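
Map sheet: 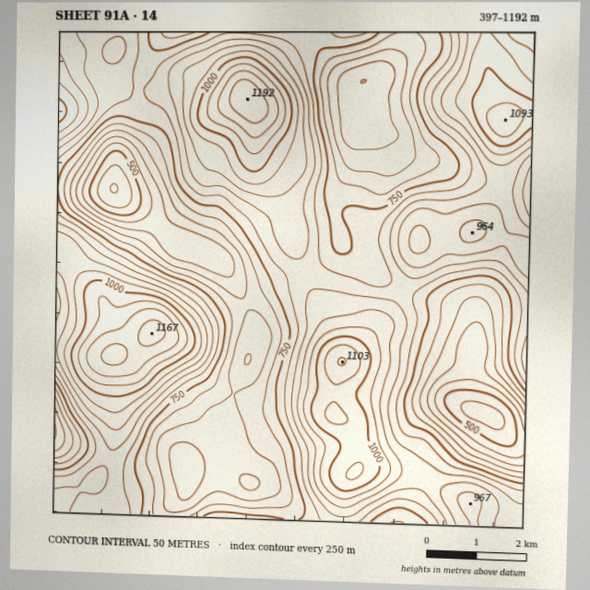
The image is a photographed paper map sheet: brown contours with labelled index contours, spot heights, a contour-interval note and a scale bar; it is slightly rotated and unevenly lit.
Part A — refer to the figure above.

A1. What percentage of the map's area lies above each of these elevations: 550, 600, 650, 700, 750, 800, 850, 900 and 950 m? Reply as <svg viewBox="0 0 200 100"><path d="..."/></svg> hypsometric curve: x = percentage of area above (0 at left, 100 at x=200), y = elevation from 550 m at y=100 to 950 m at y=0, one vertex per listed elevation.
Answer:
<svg viewBox="0 0 200 100"><path d="M193 100l-12-12-19-13-17-13-18-12-22-12-25-13-24-13-20-12"/></svg>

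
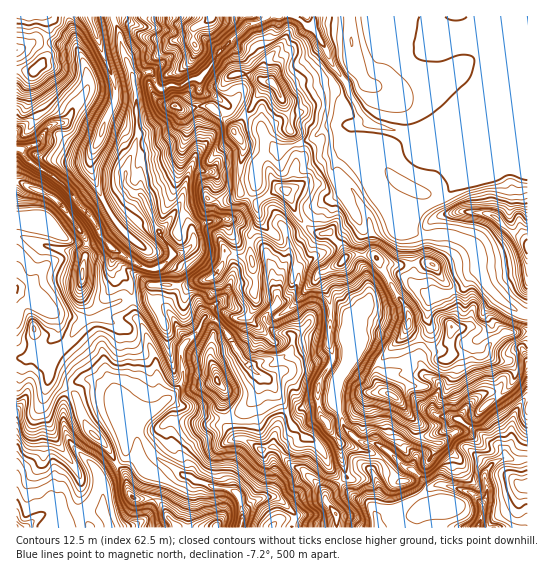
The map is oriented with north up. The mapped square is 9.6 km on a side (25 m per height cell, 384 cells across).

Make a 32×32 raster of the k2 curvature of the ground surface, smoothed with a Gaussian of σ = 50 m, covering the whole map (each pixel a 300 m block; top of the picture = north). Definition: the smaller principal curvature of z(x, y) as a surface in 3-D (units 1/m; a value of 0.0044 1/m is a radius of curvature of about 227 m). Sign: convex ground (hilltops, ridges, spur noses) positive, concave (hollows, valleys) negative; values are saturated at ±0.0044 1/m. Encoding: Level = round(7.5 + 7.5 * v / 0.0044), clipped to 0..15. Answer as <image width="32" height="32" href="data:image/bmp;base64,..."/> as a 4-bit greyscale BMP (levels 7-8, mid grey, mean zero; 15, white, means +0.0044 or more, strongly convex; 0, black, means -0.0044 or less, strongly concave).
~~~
<image width="32" height="32" href="data:image/bmp;base64,Qk12AgAAAAAAAHYAAAAoAAAAIAAAACAAAAABAAQAAAAAAAACAAATCwAAEwsAABAAAAAAAAAAAAAAABEREQAiIiIAMzMzAERERABVVVUAZmZmAHd3dwCIiIgAmZmZAKqqqgC7u7sAzMzMAN3d3QDu7u4A////AGd3d1RHd5Uog0Z2R3d2RHd3d3ZYR3Z1NUR3Y1RXiGJ3d3d0Z2ZlMmZGWDdIc1NCeHdnZGZ2VnZnV3NmVyVIc4dnZjZnZ3Z2eGZiZnJUVVZWZ3OHZ3d2eHZ2NWMnZnVWZ2dldnd3Z3Z2dGgnZndTRWZYZnd3ZlVld2ZVR2dzRUdUZ3d3d3ZXd2dldUmIV1dVc3d3d3d2NoZmZlZGdnVXdlR3d3aHVzh2RWZWVHd2h3h0d3d2h0cmcnd1WFZXdnd3ZGdnd3ZXYjR1RUdXZoVodoZmZnd1dYM2ZGY2V2V0d3VVd2dmdXZjRYdGVmZHZmZ1Znd3dnV2SYR2VYZ1Vmd2Znd3ZnVQIVRldmZWlHdod3d2eHRyKJNUZmV2dWWGZmd3Z3dVYIdFc4VmZnh1ZnZmZWdlRwd3RlQSV1d3dnd2d3dnZYBXZmc4d2Zndmdnd2Z3ZngCdmZ3OFZmd3d3d4d3ZndQR4dXd0NHZ2d2d3d3d3d3BXaHZmZyZXZnd3eHd3d3d3F2eGVmZTl2d2d3d3d3d3dmNWhkVXVWZmZ3dmeHd3d3ZnZWgXmFZnaGd3aIh3d3d3h2VXFAAXZXdndXiHd3d3d4hjZiB3BYZ2aGV3d3eId3Z4U3NXRpBmd3c4d3d3d3d3ZjZydnZVCHd1WHd3d3d4eHhHVGRGaWE0RHd3d3d3d3"/>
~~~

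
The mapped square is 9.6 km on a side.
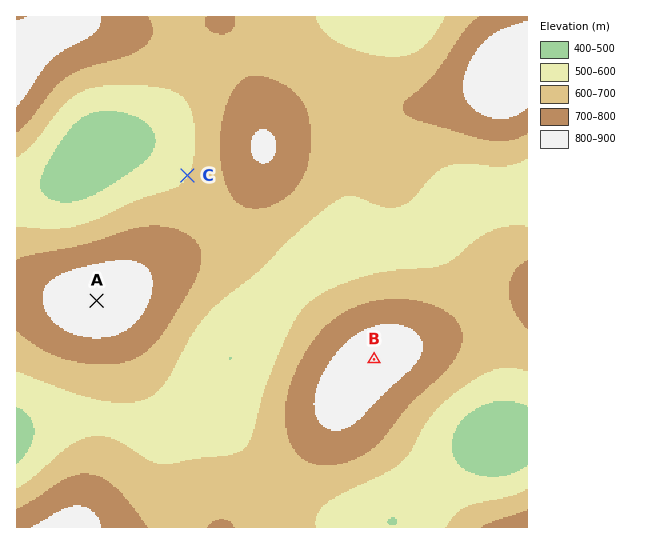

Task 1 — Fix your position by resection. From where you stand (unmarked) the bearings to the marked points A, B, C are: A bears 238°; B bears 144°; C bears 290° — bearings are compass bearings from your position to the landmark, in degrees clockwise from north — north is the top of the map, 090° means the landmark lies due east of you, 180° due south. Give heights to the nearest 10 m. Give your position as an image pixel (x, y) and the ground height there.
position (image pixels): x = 258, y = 200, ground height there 720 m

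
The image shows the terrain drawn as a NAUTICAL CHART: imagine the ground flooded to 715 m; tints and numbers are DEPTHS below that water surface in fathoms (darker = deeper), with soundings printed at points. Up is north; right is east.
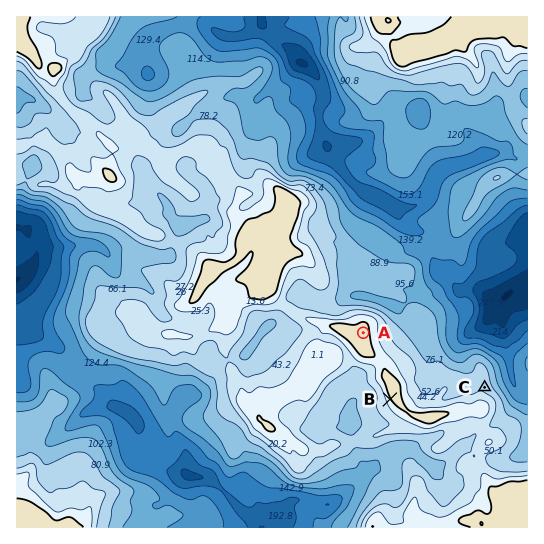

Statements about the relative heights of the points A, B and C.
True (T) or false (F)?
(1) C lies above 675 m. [F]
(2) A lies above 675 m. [T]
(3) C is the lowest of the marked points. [T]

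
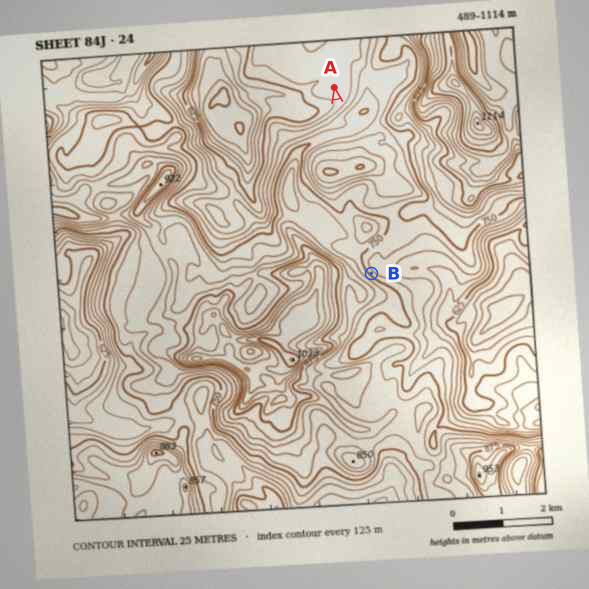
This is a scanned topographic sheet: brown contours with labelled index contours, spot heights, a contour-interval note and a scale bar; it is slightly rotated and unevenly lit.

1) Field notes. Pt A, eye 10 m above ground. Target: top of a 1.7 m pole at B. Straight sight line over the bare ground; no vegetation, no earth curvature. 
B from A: not visible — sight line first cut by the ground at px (339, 111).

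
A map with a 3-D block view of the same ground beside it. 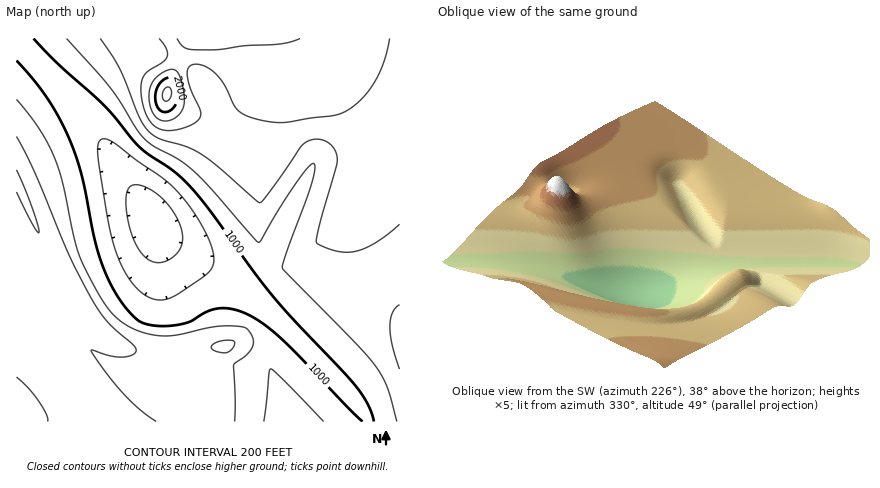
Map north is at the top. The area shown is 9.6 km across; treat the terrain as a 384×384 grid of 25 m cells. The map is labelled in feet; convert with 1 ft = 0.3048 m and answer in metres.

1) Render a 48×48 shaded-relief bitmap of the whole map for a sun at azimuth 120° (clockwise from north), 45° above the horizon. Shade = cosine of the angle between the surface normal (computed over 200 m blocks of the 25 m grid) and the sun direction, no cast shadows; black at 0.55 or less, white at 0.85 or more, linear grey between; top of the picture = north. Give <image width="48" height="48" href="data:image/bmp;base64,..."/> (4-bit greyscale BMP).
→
<image width="48" height="48" href="data:image/bmp;base64,Qk32BAAAAAAAAHYAAAAoAAAAMAAAADAAAAABAAQAAAAAAIAEAAATCwAAEwsAABAAAAAAAAAAAAAAABEREQAiIiIAMzMzAERERABVVVUAZmZmAHd3dwCIiIgAmZmZAKqqqgC7u7sAzMzMAN3d3QDu7u4A////AJiIiZiIiIiIiIh3eIq8p0NXiImZmYh2RJmZmIiIiIiIiIh3d4m8p0NXiZmZmId1RJiIiIiIiIiIiId3d4m7p0NYiZmZiIdlRIiIiIiIiIiIiId3d4mrqENomZmYiHdlVIiIiIiIiIiIiHd3d3mrqERomZmIiHdmVYiIiIiIiIiIiHd3d3irqER5mZiIh3dmVYiIiIiIiZmZmZiId3mruFV5mYiId3dmVYiIiIiJmZmqqqmZmZq92maJmIiHd3dmVYiIiIiZmZqqmZiIiJm97ZeIiIh3d3d2VIiIiIiIiZmYh3ZmZnebzLiIiId3d3d2VIiIiIh4mZiHZVRERFVoq6mIiHd3d3d2VIiIiId4mZh2VDMiIjNFeZiIh3d3d3d3ZYiIiHaJmZh3ZVRDMzRFZ4iId3d3d3d3ZYiIh2eaqpmId2ZVVVZmd4iHd3d3d3d3doiIdmiauqmYh2ZVVmZ3eId3d3d3d4iHd4iIdnmruqmYh2ZVVmZ3d3d3d3d3eIiIh4iHZ4q7uqmYh2ZVVmZ3d3d3d3d3iIiIiIiGaJq7uqqYh2ZVVmZnd3d3d3d4iIiIiIh2eKu7qqqZh2ZVVmZmZ3Zmd3eIiIiIiIdmibu7u6qZh2ZVVmZmZnZFZ3iIiIiIiIZWiru7u6qZh2ZlVWZmZ4hTRniIiIiIiGZXm8u7u7qph3ZlVVZmZ5ljNXiIiIiIiFVoq7u7u7qph3ZlVVVmZ6uEM1eIiIiIiEV5vLu7u7qpiHZlVVVWZ6yWM0Z4iIiIiFaKu7u7u7upiHZlVVVmZ6y3Q0V4iIiIiGebu7u7u7upiHZVVVVmZ6zJYzVniIiIiHiru6u7u7upiHZVVVVmd6zLdDRniIiIiIiruqu7u7qph3ZVVVZnd5zcljNWeIiIiJm7uqu7u7qph2ZVVWZneJvNt0NGeIiIiJq7qqu7u6qZh2ZVVmZ3eIrNyWM1eIiIiKu7qqu7u6qYd2ZmZmd3iIq823Q0Z4iIiLu6qqu7uqmId3ZmZ3d4iIms3JYzV4iIiLupqqu7qph3d3d3d3eIiImr3bdDVoiJmbqpqqqqqYdmZ3iIiIiIiIibzclkV4iZmaqZqqqqmYZVZ4mYiIiIiIiavMqGZ4iZmZmZqqqqmHVEV5qpmIiIiIiZq7qYeImZmZmZqqqph2UzRpu6mYiIiIiJmqqYiJmZmZmZqqmZh1QhJa3bqYiIiIiJmZmZmZmZmZmZmZmYdlQgA67tqYiIiIiIiZmZmZmZmZmZmZmHdlMgAJ/9uXd3iIiIiJmZmZmZmZmZmZiHZlQgAG/+qHZ3iIiIiJmZmZmZmZmZmIh3ZlQgABz+p2ZniIiIiJmZmZmZmZmZiId2ZlQxAAjut2Z3iIiIiZmZmZmZmZmIiHd2ZmVTEATNuHd4iIiIiZmZmZmZmYiIh3dmZmZlQgOsqIiIiIiIiZmZmZmZmYiHd3ZmZmd3ZTSKqZiIiIiImZmZmZmZmYh3d2ZmZ3eIhlRpqpmZmIiImZmZmZmZmXd3dmd3d3eIdlRoqqmZmIiJmZmZmZmZmQ=="/>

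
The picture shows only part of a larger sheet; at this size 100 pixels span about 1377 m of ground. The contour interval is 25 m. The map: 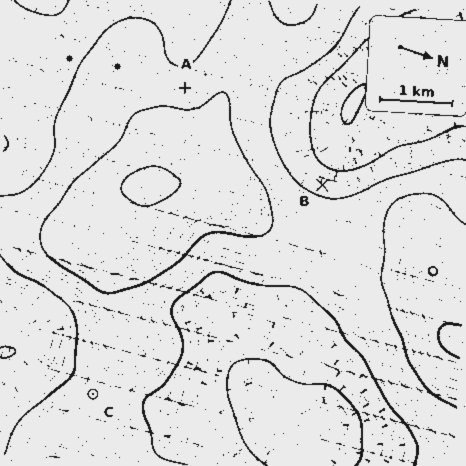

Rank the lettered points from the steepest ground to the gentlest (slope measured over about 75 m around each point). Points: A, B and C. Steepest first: B A C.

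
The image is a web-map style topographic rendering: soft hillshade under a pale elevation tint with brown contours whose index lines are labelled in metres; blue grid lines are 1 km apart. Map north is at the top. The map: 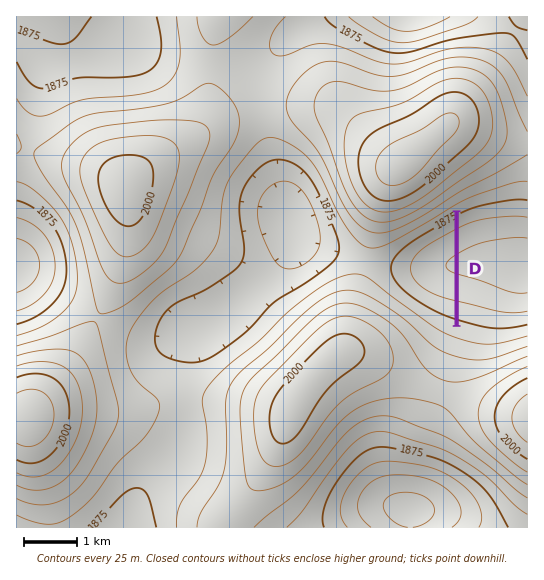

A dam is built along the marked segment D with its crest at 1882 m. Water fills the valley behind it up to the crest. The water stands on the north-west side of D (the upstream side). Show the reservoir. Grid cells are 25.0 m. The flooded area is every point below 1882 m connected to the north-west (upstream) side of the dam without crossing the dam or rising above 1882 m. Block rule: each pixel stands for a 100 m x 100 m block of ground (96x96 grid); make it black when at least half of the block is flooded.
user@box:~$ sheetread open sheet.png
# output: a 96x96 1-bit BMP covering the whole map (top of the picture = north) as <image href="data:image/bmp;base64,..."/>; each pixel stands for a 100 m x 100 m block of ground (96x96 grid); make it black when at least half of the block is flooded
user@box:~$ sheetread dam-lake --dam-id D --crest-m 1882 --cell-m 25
<image width="96" height="96" href="data:image/bmp;base64,Qk2+BAAAAAAAAD4AAAAoAAAAYAAAAGAAAAABAAEAAAAAAIAEAAATCwAAEwsAAAIAAAAAAAAA////AAAAAAAAAAAAAAAAAAAAAAAAAAAAAAAAAAAAAAAAAAAAAAAAAAAAAAAAAAAAAAAAAAAAAAAAAAAAAAAAAAAAAAAAAAAAAAAAAAAAAAAAAAAAAAAAAAAAAAAAAAAAAAAAAAAAAAAAAAAAAAAAAAAAAAAAAAAAAAAAAAAAAAAAAAAAAAAAAAAAAAAAAAAAAAAAAAAAAAAAAAAAAAAAAAAAAAAAAAAAAAAAAAAAAAAAAAAAAAAAAAAAAAAAAAAAAAAAAAAAAAAAAAAAAAAAAAAAAAAAAAAAAAAAAAAAAAAAAAAAAAAAAAAAAAAAAAAAAAAAAAAAAAAAAAAAAAAAAAAAAAAAAAAAAAAAAAAAAAAAAAAAAAAAAAAAAAAAAAAAAAAAAAAAAAAAAAAAAAAAAAAAAAAAAAAAAAAAAAAAAAAAAAAAAAAAAAAAAAAAAAAAAAAAAAAAAAAAAAAAAAAAAAAAAAAAAAAAAAAAAAAAAAAAAAAAAAAAAAAAAAAAAAAAAAAAAAAAAAAAAAAAAAAAAAAAAAAAAAAAAAAAAAAAAAAAAAAAAAAAAAAAAAAAAAAAAAAAAAAAAAAAAAAAAAAAAAAAAAAAAAAAAAAAAAAAAAAAAAAAAAAAAAAAAAAAAAAAAAAAAAABwAAAAAAAAAAAAAAHwAAAAAAAAAAAAAAPwAAAAAAAAAAAAAA/wAAAAAAAAAAAAAB/wAAAAAAAAAAAAAD/wAAAAAAAAAAAAAH/wAAAAAAAAAAAAAP/wAAAAAAAAAAAAAf/wAAAAAAAAAAAAAf/wAAAAAAAAAAAAAf/wAAAAAAAAAAAAAP/wAAAAAAAAAAAAAH/wAAAAAAAAAAAAAD/wAAAAAAAAAAAAAB/wAAAAAAAAAAAAAA/wAAAAAAAAAAAAAAPwAAAAAAAAAAAAAADwAAAAAAAAAAAAAAAwAAAAAAAAAAAAAAAQAAAAAAAAAAAAAAAAAAAAAAAAAAAAAAAAAAAAAAAAAAAAAAAAAAAAAAAAAAAAAAAAAAAAAAAAAAAAAAAAAAAAAAAAAAAAAAAAAAAAAAAAAAAAAAAAAAAAAAAAAAAAAAAAAAAAAAAAAAAAAAAAAAAAAAAAAAAAAAAAAAAAAAAAAAAAAAAAAAAAAAAAAAAAAAAAAAAAAAAAAAAAAAAAAAAAAAAAAAAAAAAAAAAAAAAAAAAAAAAAAAAAAAAAAAAAAAAAAAAAAAAAAAAAAAAAAAAAAAAAAAAAAAAAAAAAAAAAAAAAAAAAAAAAAAAAAAAAAAAAAAAAAAAAAAAAAAAAAAAAAAAAAAAAAAAAAAAAAAAAAAAAAAAAAAAAAAAAAAAAAAAAAAAAAAAAAAAAAAAAAAAAAAAAAAAAAAAAAAAAAAAAAAAAAAAAAAAAAAAAAAAAAAAAAAAAAAAAAAAAAAAAAAAAAAAAAAAAAAAAAAAAAAAAAAAAAAAAAAAAAAAAAAAAAAAAAAAAAAAAAAAAAAAAAAAAAAAAAAAAAAAAAAAAAAAAAAAAAAAAAAAAAAAAAAAAAAAAAAAAAAAAAAAAAAAAAA="/>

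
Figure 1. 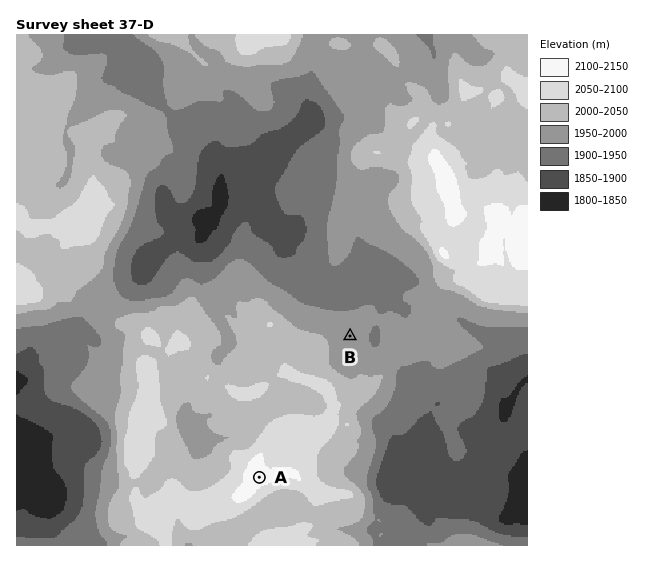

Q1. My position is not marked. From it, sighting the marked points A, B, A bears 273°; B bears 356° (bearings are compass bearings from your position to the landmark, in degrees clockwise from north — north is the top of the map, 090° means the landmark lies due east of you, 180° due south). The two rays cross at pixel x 360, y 483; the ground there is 1980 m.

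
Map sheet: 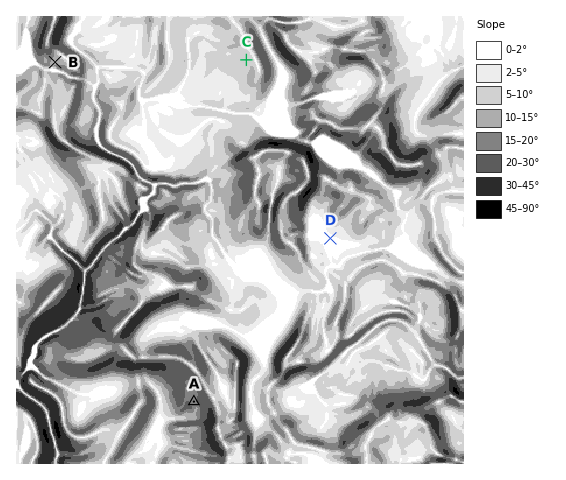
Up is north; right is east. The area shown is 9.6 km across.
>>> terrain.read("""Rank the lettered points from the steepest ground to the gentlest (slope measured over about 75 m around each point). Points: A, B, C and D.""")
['A', 'B', 'C', 'D']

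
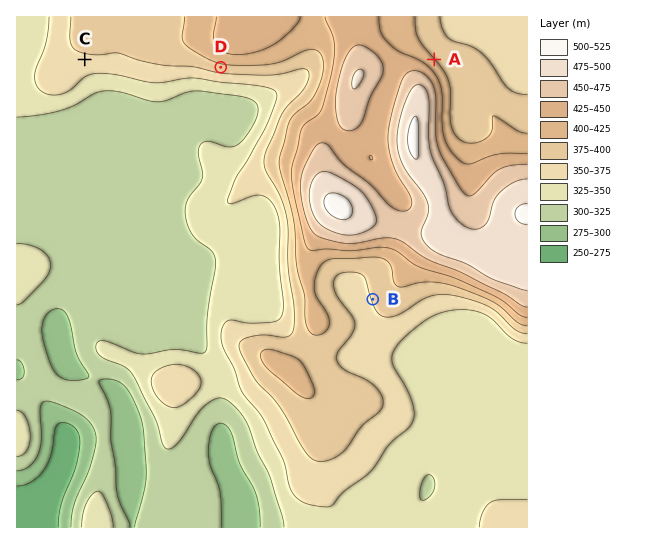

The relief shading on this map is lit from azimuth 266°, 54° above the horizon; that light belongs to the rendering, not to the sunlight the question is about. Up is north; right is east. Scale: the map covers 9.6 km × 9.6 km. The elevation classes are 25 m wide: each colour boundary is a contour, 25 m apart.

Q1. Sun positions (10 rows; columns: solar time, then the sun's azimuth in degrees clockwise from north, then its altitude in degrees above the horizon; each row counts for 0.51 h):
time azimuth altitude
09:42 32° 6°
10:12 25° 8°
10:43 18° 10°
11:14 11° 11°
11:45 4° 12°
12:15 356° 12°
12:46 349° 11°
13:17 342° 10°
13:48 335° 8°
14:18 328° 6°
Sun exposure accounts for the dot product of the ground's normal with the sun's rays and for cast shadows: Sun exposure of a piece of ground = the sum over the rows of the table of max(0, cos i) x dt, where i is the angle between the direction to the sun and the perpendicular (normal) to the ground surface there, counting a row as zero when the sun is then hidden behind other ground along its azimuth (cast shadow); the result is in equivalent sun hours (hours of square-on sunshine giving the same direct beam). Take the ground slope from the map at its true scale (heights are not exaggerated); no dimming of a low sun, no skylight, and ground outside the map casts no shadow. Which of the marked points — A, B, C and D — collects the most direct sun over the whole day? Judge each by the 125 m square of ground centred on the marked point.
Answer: A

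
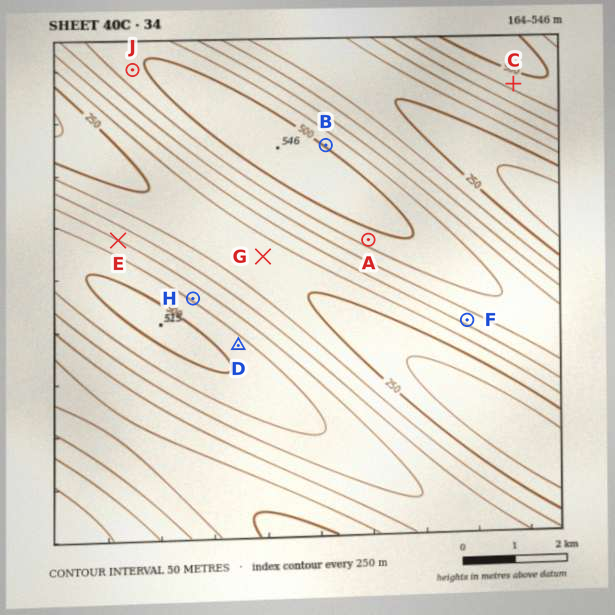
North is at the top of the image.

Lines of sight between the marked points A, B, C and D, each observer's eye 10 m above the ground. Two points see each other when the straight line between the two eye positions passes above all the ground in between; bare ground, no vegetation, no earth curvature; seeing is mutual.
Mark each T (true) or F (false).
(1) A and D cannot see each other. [F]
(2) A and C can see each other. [F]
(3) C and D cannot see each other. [T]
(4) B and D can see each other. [F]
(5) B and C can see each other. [T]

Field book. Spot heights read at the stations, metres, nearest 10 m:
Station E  400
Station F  370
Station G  270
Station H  440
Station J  480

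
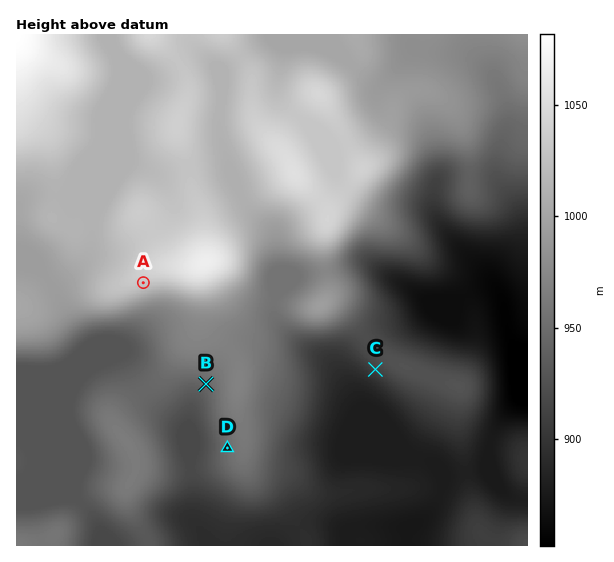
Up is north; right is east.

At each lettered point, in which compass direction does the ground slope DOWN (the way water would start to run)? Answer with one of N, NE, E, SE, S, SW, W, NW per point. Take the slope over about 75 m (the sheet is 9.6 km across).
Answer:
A S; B SW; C SW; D W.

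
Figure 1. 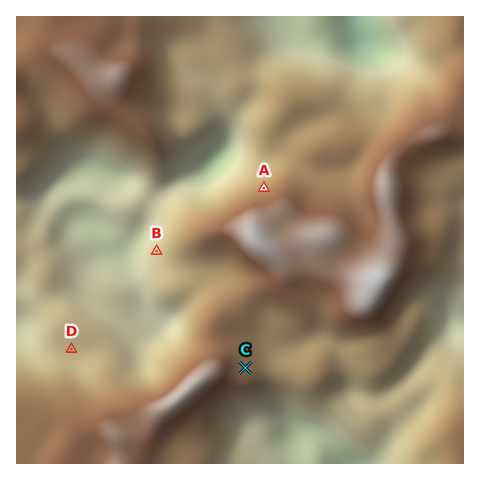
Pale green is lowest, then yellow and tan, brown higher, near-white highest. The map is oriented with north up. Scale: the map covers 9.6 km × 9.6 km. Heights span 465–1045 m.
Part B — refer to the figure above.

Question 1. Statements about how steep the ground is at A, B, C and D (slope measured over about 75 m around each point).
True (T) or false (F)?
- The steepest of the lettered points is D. F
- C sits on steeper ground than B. F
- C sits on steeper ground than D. T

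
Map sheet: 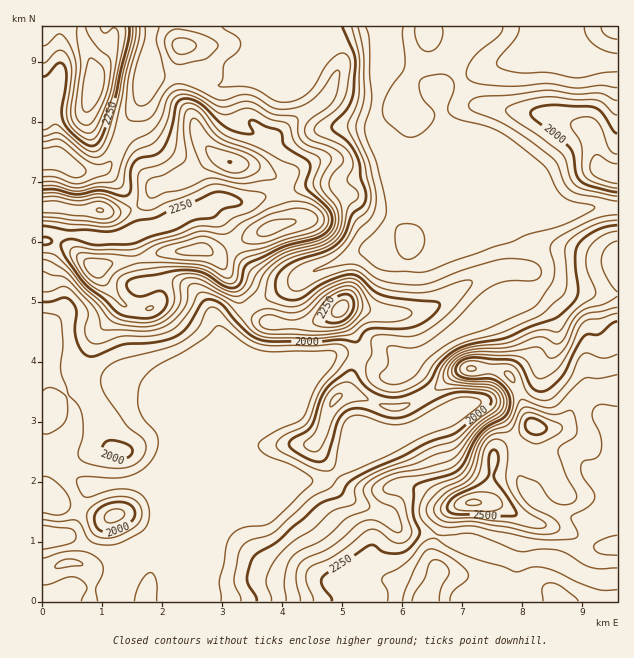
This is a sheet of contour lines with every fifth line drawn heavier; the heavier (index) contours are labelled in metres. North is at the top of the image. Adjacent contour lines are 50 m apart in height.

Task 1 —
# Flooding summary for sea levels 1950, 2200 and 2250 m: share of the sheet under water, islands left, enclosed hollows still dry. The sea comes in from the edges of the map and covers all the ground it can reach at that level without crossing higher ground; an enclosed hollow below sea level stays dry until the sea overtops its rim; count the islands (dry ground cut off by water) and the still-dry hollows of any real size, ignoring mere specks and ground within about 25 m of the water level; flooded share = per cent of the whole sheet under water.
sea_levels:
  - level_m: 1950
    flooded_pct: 39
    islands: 1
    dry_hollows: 0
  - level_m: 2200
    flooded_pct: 70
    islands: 1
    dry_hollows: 0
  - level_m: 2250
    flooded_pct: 75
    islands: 1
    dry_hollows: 0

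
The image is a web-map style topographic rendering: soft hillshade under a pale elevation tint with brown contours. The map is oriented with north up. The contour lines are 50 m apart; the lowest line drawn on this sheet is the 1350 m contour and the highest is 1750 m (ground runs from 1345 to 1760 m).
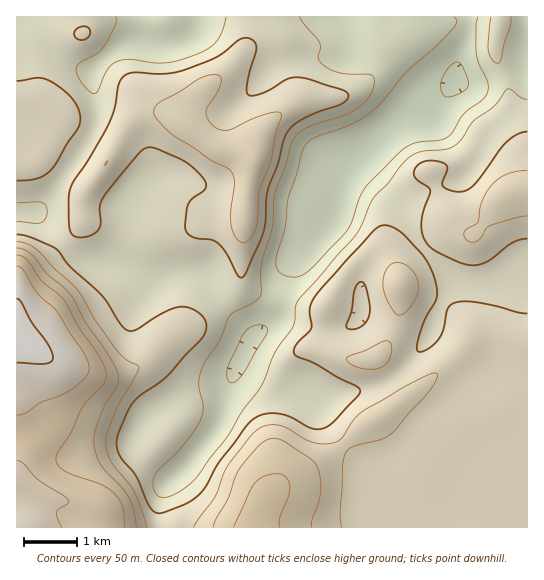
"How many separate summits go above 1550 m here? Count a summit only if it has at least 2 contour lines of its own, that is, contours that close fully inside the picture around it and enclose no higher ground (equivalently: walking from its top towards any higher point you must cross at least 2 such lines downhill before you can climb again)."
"1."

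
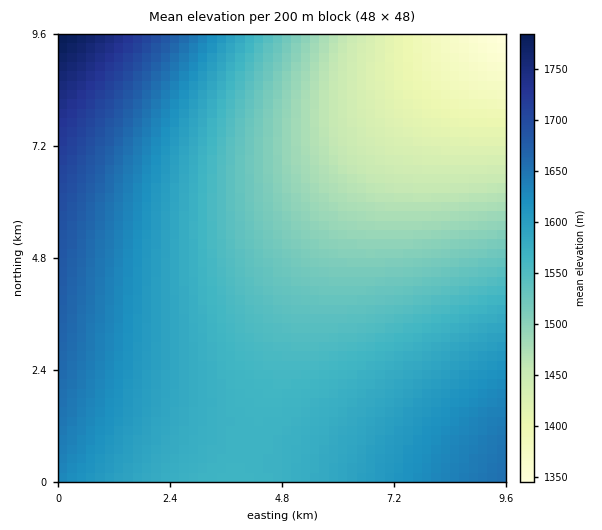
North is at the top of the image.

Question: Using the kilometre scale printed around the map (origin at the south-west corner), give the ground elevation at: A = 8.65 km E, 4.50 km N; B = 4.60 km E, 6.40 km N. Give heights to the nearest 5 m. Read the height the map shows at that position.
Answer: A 1530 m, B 1505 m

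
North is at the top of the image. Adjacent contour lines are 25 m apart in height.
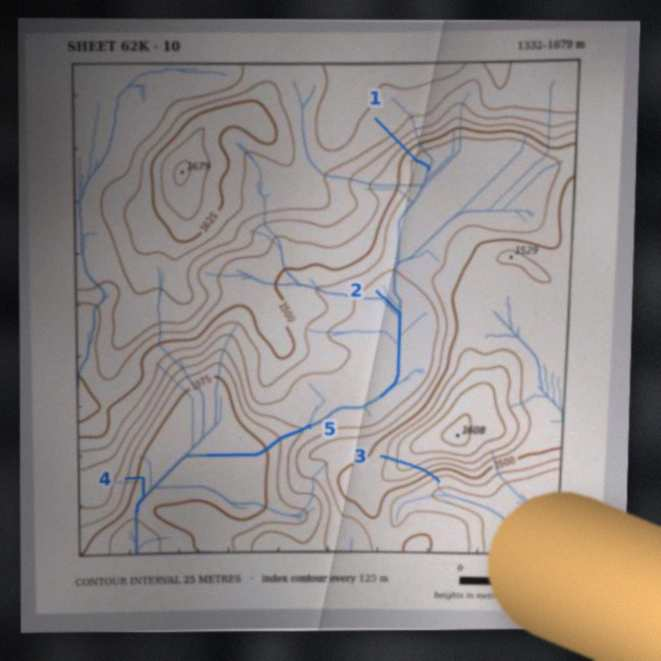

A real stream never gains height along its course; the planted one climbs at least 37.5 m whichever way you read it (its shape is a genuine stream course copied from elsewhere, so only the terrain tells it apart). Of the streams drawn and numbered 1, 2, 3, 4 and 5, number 3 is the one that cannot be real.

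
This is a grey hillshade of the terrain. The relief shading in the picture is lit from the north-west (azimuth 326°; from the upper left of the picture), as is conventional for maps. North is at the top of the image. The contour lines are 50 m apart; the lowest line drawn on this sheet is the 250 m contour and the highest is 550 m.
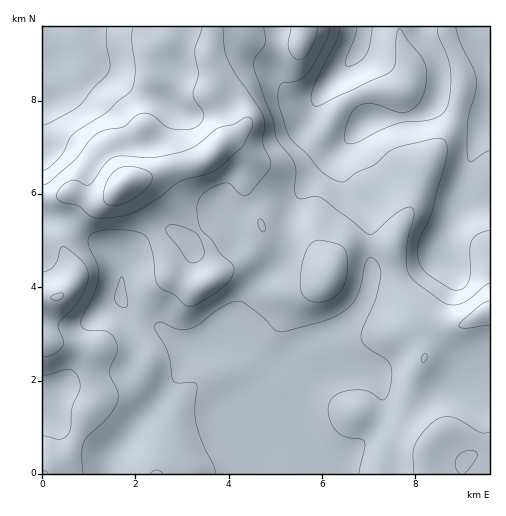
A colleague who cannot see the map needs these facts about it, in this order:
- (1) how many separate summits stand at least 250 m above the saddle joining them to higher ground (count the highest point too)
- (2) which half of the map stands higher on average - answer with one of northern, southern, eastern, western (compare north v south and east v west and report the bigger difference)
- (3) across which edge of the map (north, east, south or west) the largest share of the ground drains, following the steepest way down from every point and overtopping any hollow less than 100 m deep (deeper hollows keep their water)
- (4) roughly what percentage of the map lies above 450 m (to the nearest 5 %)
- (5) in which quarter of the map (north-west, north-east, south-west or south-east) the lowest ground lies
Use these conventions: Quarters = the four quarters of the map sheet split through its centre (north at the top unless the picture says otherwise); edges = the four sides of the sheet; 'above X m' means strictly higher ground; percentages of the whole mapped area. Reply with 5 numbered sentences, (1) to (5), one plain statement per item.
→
(1) 1 summit rises at least 250 m above its surroundings.
(2) On average the western half of the map is the higher ground.
(3) Drainage is mainly to the south: more ground falls towards that edge than towards any other.
(4) Ground above 450 m makes up about 20 % of the sheet.
(5) The lowest ground is in the north-east quarter.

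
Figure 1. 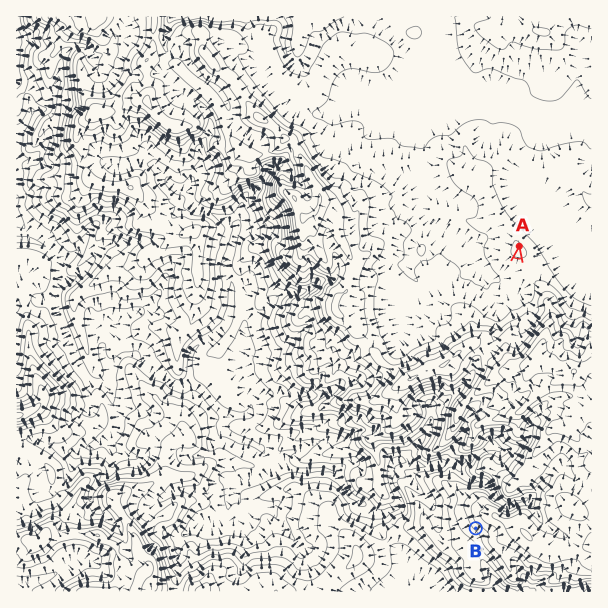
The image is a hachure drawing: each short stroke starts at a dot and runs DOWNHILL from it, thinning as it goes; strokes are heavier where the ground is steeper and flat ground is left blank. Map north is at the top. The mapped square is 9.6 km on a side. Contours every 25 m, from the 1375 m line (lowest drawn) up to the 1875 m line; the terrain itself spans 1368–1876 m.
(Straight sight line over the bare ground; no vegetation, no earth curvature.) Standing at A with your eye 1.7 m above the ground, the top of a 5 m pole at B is hidden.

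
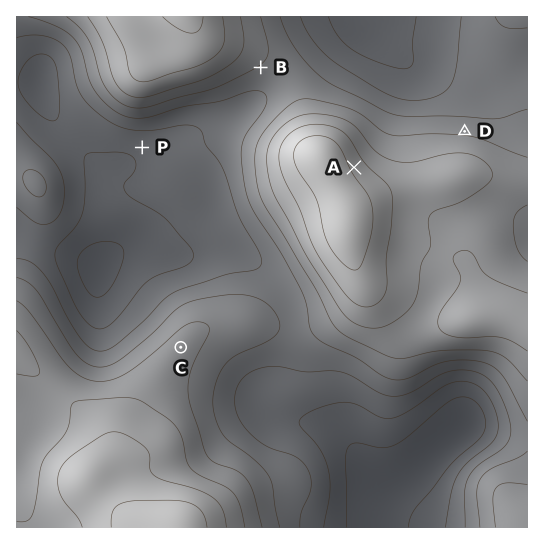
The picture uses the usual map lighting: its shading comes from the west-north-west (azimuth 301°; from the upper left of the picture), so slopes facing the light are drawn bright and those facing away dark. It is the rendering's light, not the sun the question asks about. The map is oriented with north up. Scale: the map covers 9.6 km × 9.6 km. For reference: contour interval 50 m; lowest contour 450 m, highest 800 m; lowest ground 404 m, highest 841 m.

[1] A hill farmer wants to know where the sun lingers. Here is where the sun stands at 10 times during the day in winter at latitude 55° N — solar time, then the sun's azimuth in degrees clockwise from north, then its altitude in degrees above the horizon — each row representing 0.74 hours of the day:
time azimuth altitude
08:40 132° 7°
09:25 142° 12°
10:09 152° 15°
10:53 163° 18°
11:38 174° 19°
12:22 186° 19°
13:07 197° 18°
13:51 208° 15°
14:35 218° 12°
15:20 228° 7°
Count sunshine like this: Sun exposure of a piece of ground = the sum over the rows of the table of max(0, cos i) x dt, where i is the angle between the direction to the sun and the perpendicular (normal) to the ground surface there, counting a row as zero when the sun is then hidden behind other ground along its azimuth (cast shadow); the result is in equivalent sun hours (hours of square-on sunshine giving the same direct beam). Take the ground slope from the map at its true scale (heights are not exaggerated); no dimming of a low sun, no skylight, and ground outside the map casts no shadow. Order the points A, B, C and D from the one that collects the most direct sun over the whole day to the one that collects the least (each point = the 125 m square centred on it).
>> B > C > A > D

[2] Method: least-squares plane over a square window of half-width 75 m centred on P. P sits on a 4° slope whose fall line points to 207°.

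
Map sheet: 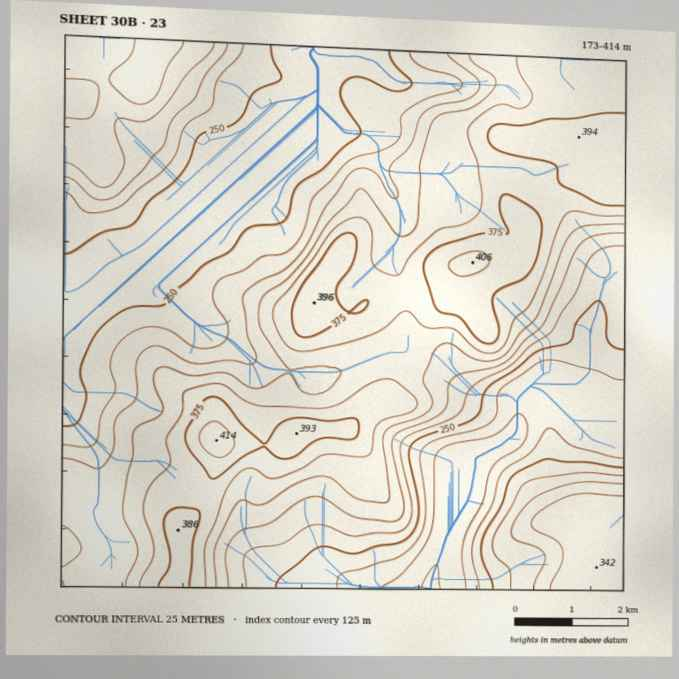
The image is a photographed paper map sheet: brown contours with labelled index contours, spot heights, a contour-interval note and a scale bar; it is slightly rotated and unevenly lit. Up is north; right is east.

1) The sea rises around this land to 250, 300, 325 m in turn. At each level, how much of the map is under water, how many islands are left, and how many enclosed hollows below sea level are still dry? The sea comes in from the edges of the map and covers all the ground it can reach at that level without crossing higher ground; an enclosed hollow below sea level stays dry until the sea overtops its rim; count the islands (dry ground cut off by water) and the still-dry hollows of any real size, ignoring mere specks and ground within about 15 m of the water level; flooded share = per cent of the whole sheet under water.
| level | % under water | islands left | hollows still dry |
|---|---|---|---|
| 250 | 23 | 0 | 0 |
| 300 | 45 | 0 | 0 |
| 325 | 58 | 0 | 0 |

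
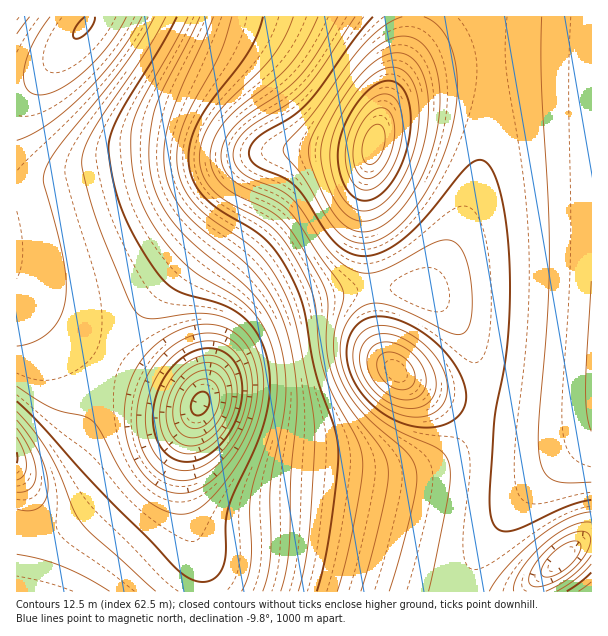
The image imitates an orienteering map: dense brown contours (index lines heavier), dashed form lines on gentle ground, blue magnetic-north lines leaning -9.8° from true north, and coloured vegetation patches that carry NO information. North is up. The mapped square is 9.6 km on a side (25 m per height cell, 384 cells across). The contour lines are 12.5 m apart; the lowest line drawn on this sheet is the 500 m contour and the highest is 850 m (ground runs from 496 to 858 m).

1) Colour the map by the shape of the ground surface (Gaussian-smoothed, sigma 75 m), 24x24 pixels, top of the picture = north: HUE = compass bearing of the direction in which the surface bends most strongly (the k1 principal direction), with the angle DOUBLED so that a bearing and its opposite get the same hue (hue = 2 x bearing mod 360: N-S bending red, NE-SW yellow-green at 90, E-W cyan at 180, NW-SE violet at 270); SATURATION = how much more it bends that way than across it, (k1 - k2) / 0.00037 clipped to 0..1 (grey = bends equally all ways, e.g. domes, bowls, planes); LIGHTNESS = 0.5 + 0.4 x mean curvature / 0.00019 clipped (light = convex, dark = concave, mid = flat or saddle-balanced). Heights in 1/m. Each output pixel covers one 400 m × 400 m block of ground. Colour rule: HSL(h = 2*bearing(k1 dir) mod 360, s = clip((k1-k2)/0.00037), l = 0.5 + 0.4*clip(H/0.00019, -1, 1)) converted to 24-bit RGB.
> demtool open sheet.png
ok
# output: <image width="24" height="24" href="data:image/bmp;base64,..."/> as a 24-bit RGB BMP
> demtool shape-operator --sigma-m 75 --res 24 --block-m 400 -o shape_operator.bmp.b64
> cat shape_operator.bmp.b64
<image width="24" height="24" href="data:image/bmp;base64,Qk32BgAAAAAAADYAAAAoAAAAGAAAABgAAAABABgAAAAAAMAGAAATCwAAEwsAAAAAAAAAAAAAgoJ9g4N8hIV7hIZ7hYV5gYB3eXNzcGlza2RwcGtxenhyg4J2h4Z4iIV7h4R8iIJ9iYF9jn98ln55pYVyobVAADMHAjEb20uOhH50hYZ0gYZ4g4V7hIJ8gnl7gHGAd2d9b2Z4bm52dXx0fYR3god5hYd7hoV9hoN+h4F+in59kXx9oXp+wHZ4z3BDADMQADMGjIRdeZFnc4p2fIR9f4OAeXqIeWyQfGSTe2eMdnKCeIB+eYR5foZ6goZ8hIV9hYN+hYF+h39+i31/lHyDqnuL0HyizlPKATcsgrRJXKx1a4+Pe4SDe42EcY2YYGameFqvkWSpkHOXgn6GfIR+fIV8f4V9goR9hIN9hIF9hYB9h35+i36BlX2Hq3uWxHi7cFS/cOaSUK67YGKMgId6dJx3X6mZRXiyVT7CqFrCs3GomX2Lh4OBfoR9f4N8g4J6hH91hYJzhIV1hIR6hX9+in6DlH2KoXuanXaqfOXpSzmee1qHkpF3ha1uSrRqLImWJjCUpTrDyWmfs3mFlIB+hYJ9gnl1hW5liXNWjY1Udo1dbohseoJ7hH+BiX6Ej32Lk3yVdi2yei+EiGR9nZV2rLpsaLhEIGRODyI1WjBwxlVvx3t0pYJ4i3BxhlZeikI6mXAzi6o6S6dFV5R1bYaFfH2BhH+Bh36Ein6Jehhjg0p3iHJ3n453wqxvwrxMKVApDSEmFBwinG1GzZhpsYdvkVhsjDNdpTI8xLRigdV0UMyWSJmkYXSKeHiCgn+AhH+BhX+DgD1igmt5hnl5moJ3v49yz4Ncc0RAEBojDiUkUH42xcNarYlokkiBpDegv5S12evezezgbK/RPk2kX1qJe3eCgX5/gn9/g3+BgWp0gHh8g3p7kXp4snlzz2lvwEB+MyVhFDxJLIlPfLhSmZNtb0+TYGO+y+fj2/Dmx97ffUy/azmSdl6Ff3mBgX9/goB/goB/f3l7f3p8gXp8iHh6nnR6vW+Gyl2nfTq0LFWWNqSTVa1nbJF3VoOaYsu7o+W0udqstGd2lC57hUSBgmuBgHx+gYF/gYF/gYB/f3p9f3p9gHl8g3h7jnZ8o3KHtmulmly5SlSzTpeqXqCLaI99WJh2P8RGdtY2tK0yhzsvfT5Vf2F0f3h8gIB+gYF+gYF/gYF/f3p9f3l9gHl8gXh8hXZ7j3R/m3GOl26hb2ieZH+ZaYuNcIJ5d49ihK5Cja0viok3dGJLdGRldXV7fH99foB+gIF+gYF/gYF/f3p+f3l+gHh+gXd9g3V7hnN6i3J7jHOCgXWGcXiCbnZ+eXB6kHxosaRXobFKbY5SXH1lZ356coB/eYB/fYF+f4F+gIF/gIF/f3p/f3iAgXeAgnaAhHR+hnF7iW91iW5ug3VveHpva3R1b2l3kWlvuJRrt71nYKFYVIt3XIWDa4GDdoGBfIF/foF+f4F/gIF/fXl/fniAf3eBgXWDhnKGim+Ej2x+kmlwjnJogoFpZHdsX2p4i2mLvo550st+aK9gTZGCUoKHY36Ecn+Ce4GAfoF/f4F+f4F/fniFfXiCe3aCfHSEf3GIh22Pl2uYoWyTonSDlIZ7aYqCUXWKWl6SvIWK59Sihbx1S5aSSnmIXHeFbnyCeYCBfYGAfoF/f4F/eHSThXWXhXWReHSHdHCJdGyRfGudk3WtsIy7sp67hI+ySXKzQ1qrqoK39uXUs8mYUYibRWyKVW+GaniDd36BfYGBfoF/f4F/bXmNc2+UiHKdkXWfd3KPbHiOaXqZcoKnjpO3sajFopXGWFjCOkq5cHGz8+TY4Mq/XmqhRVuNUmSHZ3KEdXuCfICBfoGAf4F/ZIOGZ3eKb2ySinOcmXmidnWSaI+QZpmRc5+Nip6Mn4Whd1+mR0qiZnul4Ne28Mm/nWytS0qRUVqIZWyEdHmCfH+BfoGAf4F/XYJ5XYCCZHaFcG6Nj3eYn36ceYaQZY1yY5BjeZBmhoRtdGl9V2CDZIuRxceN6buhu3Gab1KWWFSJZWeEc3aCe36BfoCAf4GAXIBuVX10WH19Y3aAdnKHlXqQoH6LkY91bohndYdleIBnanRrXnV4X4h3o7Rz16+EvnB/kVuaalqKaWeFdHSCe32BfoCAf4CAYX9nVHtqT3luVXl1Znl7g3eDmXqCpXt+j4pzd4NtdX9sanltYXtzXoZtiaVmwahyuHJtnGKNemKKcWqEdnWCe3yBfoCAf4CAc4JrWnpnTXZnTHVqVndvanl0iHh3oHh4pnx5hod1dn9yb31yZn5zYYZseZhkrKRrrH1smWh9hmmKeG6EeXaCfHyAf3+Af4CA"/>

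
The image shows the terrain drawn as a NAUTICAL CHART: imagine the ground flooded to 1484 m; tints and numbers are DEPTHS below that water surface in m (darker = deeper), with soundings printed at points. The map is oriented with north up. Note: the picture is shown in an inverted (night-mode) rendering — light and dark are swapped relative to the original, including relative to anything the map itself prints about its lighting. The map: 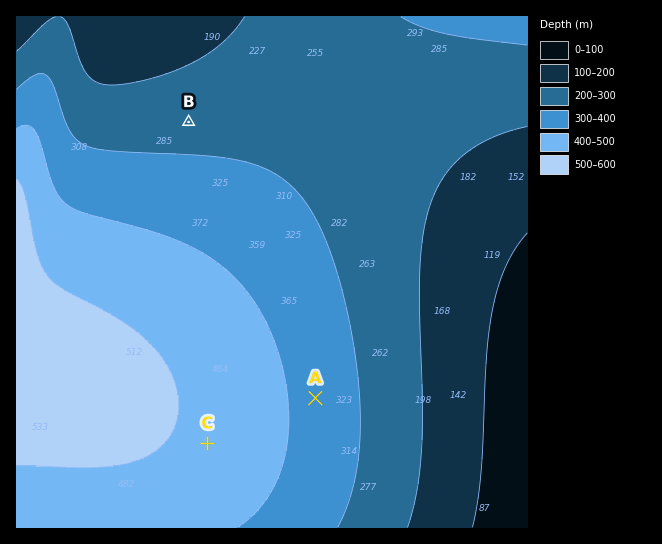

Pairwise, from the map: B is higher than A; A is higher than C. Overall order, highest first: B A C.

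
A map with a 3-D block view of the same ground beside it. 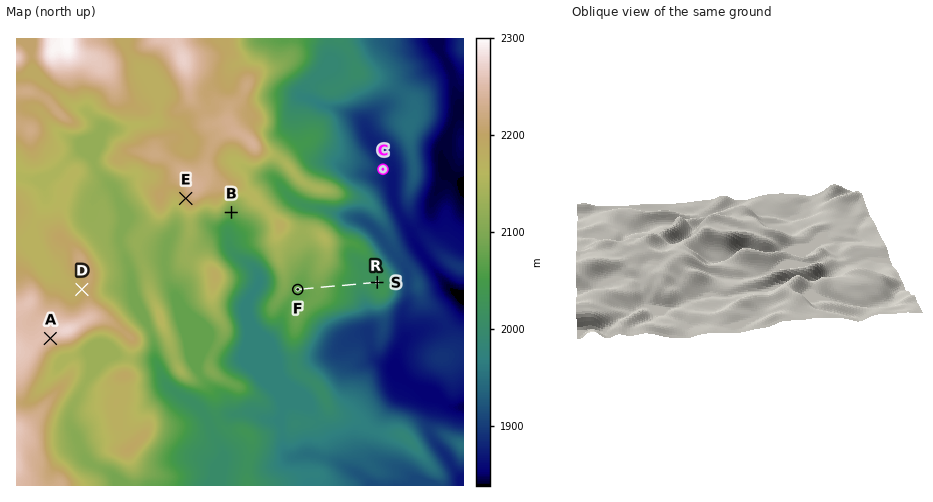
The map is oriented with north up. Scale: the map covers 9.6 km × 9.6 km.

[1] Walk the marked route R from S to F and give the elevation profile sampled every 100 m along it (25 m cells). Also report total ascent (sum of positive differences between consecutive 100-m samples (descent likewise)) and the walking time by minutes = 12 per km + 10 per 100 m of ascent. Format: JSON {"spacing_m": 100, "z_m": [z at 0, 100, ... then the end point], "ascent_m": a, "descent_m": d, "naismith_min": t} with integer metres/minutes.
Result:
{"spacing_m": 100, "z_m": [2026, 2024, 2022, 2021, 2023, 2027, 2034, 2042, 2051, 2061, 2072, 2081, 2087, 2087, 2083, 2078, 2074, 2073, 2073], "ascent_m": 65, "descent_m": 18, "naismith_min": 27}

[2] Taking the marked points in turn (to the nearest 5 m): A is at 2255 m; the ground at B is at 2080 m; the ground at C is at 1885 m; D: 2195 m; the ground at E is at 2200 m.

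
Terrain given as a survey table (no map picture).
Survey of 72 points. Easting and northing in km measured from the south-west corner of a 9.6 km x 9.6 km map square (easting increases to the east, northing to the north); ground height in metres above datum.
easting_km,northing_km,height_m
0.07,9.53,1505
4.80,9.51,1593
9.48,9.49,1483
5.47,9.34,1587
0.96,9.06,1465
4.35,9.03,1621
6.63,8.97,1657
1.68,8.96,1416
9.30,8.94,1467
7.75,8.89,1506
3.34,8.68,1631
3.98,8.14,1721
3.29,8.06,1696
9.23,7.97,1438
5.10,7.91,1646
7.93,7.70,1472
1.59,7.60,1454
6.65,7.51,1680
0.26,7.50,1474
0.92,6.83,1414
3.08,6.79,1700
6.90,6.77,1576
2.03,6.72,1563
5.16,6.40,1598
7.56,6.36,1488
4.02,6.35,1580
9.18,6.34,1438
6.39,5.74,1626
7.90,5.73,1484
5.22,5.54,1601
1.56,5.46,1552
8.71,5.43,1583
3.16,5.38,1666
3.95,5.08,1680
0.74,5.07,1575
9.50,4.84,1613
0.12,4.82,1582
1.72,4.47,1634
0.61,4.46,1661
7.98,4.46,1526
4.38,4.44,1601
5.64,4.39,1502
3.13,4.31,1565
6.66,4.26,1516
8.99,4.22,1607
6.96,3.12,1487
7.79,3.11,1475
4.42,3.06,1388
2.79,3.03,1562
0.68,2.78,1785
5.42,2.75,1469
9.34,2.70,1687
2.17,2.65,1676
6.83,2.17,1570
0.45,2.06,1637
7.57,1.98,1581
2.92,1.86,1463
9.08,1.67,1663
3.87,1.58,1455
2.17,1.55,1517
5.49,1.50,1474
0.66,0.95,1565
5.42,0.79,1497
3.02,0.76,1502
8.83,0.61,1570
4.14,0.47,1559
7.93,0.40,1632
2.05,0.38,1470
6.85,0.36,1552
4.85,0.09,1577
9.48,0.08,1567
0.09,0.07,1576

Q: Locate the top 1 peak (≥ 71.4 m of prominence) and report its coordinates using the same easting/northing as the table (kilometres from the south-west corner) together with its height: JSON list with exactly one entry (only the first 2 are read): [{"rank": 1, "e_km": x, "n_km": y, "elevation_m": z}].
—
[{"rank": 1, "e_km": 0.66, "n_km": 2.99, "elevation_m": 1795}]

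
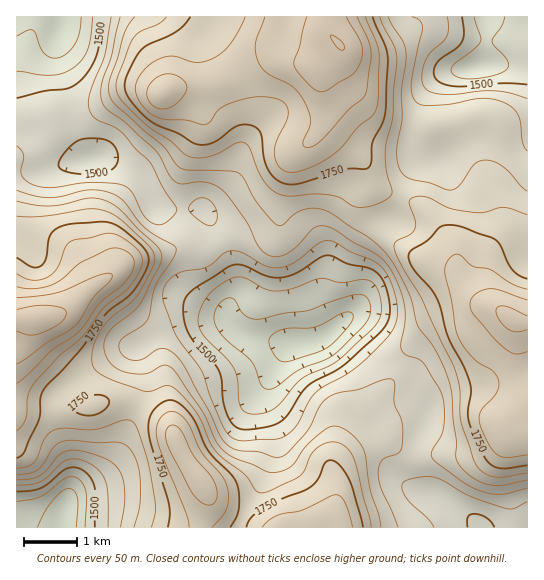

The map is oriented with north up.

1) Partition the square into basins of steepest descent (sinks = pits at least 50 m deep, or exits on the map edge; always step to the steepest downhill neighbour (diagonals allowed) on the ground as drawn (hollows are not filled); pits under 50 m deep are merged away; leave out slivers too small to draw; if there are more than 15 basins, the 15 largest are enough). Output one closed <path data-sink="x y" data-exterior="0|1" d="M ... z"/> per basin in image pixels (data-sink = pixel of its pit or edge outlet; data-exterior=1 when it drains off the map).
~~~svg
<path data-sink="294 343" data-exterior="0" d="M323 121l-7 14-25 24-14 43-6 12-12 9-54 25-24-3-19 8-31 7-44 31-21 20-24 8-26 2 0 88 50 0 25-2 15-6 20 0 25 11 18 14 15 32 23 35 1 9-6 26 136 0-5-11 3-27-4-17 0-12 9-28 4-8 9-9 12-7 25-26 9-12 16-30 13-12 8-4 29-5 16-11 16-1 19 17 2 30 2 12 7 12 0-146-10-1-13 5-16 14-4 8-1 26 4 13 8 9-21-8-12-14-6-12-2-22-23-34-17-14-38-15-6-9-7-17-34-30z"/><path data-sink="62 19" data-exterior="0" d="M197 16l-181 1 1 139 20-8 10-10 2-7 0-14 48-10 32-16 10-2 24 4 6 14 3 14-7 18-22 23-35 55-1 20 6 21 1 14 17-12 31-7 19-8 14 3 18-3 50-25 8-6 6-12 14-43 25-24 8-14 1-18-5-26 1-16-10 3-44-7-21 8-19 14-9 4-21 4-15 0-15 4 9-12 8-17 13-41z"/><path data-sink="478 66" data-exterior="0" d="M527 16l-202 1 4 17 10 9-19 22 0 12 5 25 0 25 39 35 7 17 6 9 38 15 17 14 23 34 2 22 8 16 10 10 18 8 2-1-7-8-4-13 1-26 4-8 16-14 8-4 15-2z"/><path data-sink="482 527" data-exterior="1" d="M493 308l-11 1-16 11-29 5-14 8-11 13-12 25-9 12-25 26-12 7-9 9-13 36 0 12 4 17-3 27 6 11 189-1 0-146-7-14-2-12-2-30-12-12z"/><path data-sink="91 158" data-exterior="0" d="M139 89l-14 3-32 16-44 9 0 14-2 7-10 10-21 9 1 163 25-1 16-4 13-8 16-16 25-17 3-9-8-28 1-20 35-55 22-23 7-18-1-10-8-18z"/><path data-sink="63 515" data-exterior="0" d="M126 401l-20 0-21 7-69 2 1 118 184-1 7-30-7-15-17-24-15-32-18-14z"/>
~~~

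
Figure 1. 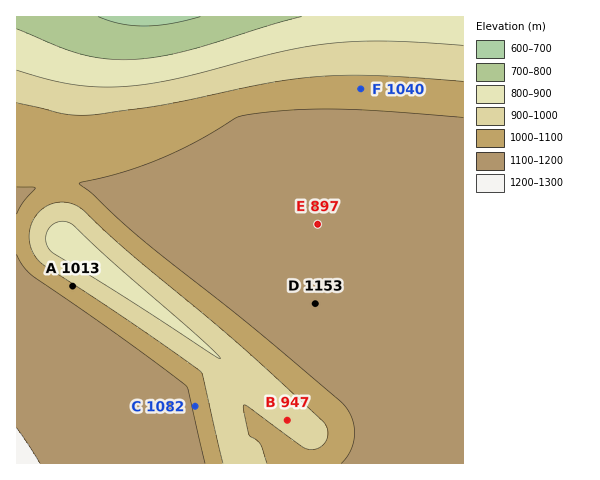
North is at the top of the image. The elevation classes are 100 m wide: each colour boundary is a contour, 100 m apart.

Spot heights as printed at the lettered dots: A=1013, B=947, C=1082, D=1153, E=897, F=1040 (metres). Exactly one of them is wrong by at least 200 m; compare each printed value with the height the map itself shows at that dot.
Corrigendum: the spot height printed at E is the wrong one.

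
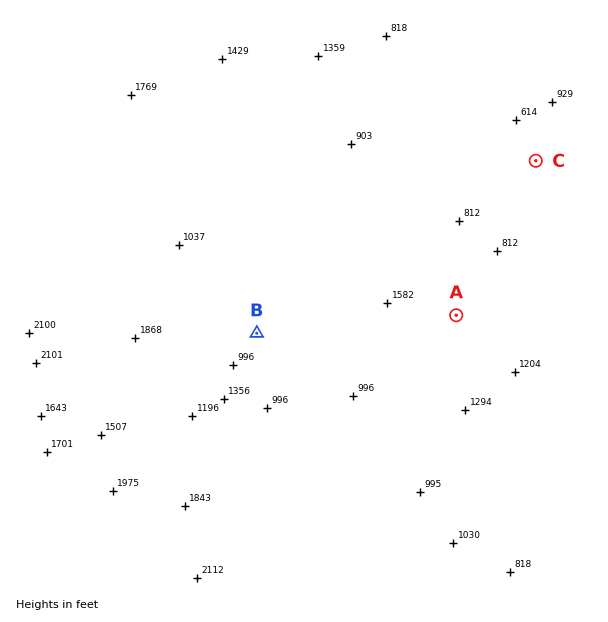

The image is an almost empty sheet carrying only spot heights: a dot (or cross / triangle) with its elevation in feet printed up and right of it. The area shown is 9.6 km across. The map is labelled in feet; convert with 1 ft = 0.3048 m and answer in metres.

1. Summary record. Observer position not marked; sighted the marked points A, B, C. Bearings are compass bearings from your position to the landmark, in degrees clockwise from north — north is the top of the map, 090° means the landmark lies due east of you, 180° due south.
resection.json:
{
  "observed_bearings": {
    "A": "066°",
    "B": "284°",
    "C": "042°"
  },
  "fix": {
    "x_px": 358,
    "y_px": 359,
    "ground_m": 370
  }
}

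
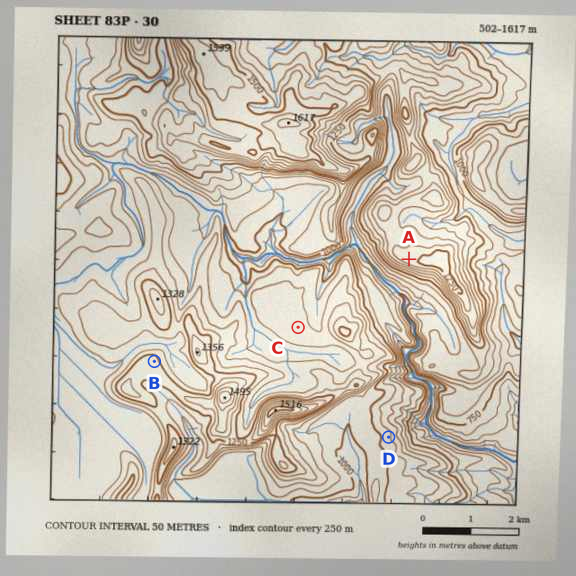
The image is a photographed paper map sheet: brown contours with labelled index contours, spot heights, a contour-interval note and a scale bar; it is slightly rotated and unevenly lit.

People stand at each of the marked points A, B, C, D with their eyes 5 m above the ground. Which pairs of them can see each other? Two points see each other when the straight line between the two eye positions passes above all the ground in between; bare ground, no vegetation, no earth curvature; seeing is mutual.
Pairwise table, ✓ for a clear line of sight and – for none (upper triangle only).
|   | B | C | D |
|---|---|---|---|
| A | – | ✓ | ✓ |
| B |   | – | – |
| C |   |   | – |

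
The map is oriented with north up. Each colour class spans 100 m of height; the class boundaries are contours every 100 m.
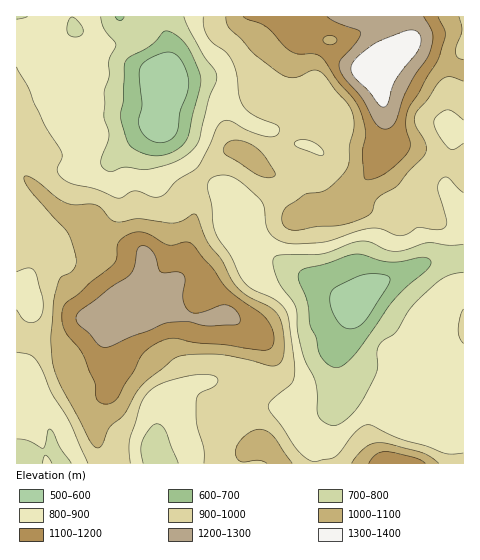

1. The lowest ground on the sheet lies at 520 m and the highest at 1360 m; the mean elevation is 930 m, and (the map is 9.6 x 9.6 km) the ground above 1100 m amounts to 14.9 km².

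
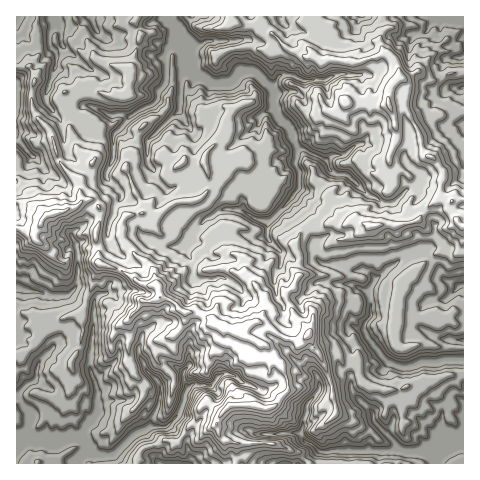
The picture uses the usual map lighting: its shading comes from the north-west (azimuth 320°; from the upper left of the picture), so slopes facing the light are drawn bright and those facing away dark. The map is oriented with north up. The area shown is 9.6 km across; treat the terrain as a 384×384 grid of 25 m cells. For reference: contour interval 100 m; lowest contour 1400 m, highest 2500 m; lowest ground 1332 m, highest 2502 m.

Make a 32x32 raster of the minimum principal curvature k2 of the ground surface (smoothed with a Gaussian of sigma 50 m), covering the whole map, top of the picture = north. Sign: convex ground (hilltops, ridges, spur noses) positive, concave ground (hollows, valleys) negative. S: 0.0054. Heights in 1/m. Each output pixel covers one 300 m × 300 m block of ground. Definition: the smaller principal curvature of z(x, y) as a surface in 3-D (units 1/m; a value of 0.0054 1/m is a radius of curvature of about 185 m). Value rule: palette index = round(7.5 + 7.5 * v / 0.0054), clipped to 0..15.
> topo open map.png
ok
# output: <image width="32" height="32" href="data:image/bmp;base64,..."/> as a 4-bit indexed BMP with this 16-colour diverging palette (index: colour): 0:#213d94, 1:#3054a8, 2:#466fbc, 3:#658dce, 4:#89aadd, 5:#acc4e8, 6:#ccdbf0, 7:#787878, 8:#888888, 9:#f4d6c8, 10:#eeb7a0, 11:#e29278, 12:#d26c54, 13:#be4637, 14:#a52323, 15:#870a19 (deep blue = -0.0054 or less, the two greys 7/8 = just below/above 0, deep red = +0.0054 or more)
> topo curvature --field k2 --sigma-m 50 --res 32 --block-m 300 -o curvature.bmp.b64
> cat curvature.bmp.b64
<image width="32" height="32" href="data:image/bmp;base64,Qk12AgAAAAAAAHYAAAAoAAAAIAAAACAAAAABAAQAAAAAAAACAAATCwAAEwsAABAAAAAAAAAAlD0hAKhUMAC8b0YAzo1lAN2qiQDoxKwA8NvMAHh4eACIiIgAyNb0AKC37gB4kuIAVGzSADdGvgAjI6UAGQqHAGh2RCOTIiRDVDViI0M0RWhVVVVhRWcjdnaHAUNUNEZlV2ZVZyEDRXIAAAh1gghVVVVnY1hyUFJ0Z3cEZnBER0QnZ2NTNwJZJ3VlI3YFZnRTFDdyRlgGAAYAJmBjV3eHZWGHcTZwURgAd2ZAUmMzV3eCSHFSNDYIRIZyJkV1BCEBZyVwgQd2FHZnI2VVcHd3Qnd1YHVBZih3ZFN3QxV3U1d3d4BmZSRVZWdTJ1Vgd1h3eFVQcmZXQ3YlMxdlkHdTFyIzJBMiY0RiNhYzMxGHd3FmZwZEY2YkFHcUhWVBOIY2ZHcIczZVNkRkQ0JGaFNmVzdTBDRkNWV2ZgdjdlVVVlVGQRcYNWdHdlFnZTV4R0RXSGVCFlZVcVggB3Z3d3ZzOHd2ZWJGVnghKVBmdnMEVlVWUlZSdjRnZ1iDFYYCgjZGZiR1B3RnZ2d3dwcQN2VEglFlSAdwZ1dnd0FEBoZ0R2QEcnYmgYVHVId0BDAEZGZmNHJWMVBHNXYkcWZnVEVWZ1hSWEBIAjdnMDJndzVUZFU2BzA1IFCHd4UYV0hVdEV4JRh3d3MhVVVWEikoVXRkMikEdTV3E1IiQBEAAQNoVVZ1JjR4hiVVhDVWZ2d2VUUlZhJXVVImVYZnZmZVZHU3NFc0dCR1VTEABXREZjcyFFVXNWJ3YUNWWFZDiHYzVFNW"/>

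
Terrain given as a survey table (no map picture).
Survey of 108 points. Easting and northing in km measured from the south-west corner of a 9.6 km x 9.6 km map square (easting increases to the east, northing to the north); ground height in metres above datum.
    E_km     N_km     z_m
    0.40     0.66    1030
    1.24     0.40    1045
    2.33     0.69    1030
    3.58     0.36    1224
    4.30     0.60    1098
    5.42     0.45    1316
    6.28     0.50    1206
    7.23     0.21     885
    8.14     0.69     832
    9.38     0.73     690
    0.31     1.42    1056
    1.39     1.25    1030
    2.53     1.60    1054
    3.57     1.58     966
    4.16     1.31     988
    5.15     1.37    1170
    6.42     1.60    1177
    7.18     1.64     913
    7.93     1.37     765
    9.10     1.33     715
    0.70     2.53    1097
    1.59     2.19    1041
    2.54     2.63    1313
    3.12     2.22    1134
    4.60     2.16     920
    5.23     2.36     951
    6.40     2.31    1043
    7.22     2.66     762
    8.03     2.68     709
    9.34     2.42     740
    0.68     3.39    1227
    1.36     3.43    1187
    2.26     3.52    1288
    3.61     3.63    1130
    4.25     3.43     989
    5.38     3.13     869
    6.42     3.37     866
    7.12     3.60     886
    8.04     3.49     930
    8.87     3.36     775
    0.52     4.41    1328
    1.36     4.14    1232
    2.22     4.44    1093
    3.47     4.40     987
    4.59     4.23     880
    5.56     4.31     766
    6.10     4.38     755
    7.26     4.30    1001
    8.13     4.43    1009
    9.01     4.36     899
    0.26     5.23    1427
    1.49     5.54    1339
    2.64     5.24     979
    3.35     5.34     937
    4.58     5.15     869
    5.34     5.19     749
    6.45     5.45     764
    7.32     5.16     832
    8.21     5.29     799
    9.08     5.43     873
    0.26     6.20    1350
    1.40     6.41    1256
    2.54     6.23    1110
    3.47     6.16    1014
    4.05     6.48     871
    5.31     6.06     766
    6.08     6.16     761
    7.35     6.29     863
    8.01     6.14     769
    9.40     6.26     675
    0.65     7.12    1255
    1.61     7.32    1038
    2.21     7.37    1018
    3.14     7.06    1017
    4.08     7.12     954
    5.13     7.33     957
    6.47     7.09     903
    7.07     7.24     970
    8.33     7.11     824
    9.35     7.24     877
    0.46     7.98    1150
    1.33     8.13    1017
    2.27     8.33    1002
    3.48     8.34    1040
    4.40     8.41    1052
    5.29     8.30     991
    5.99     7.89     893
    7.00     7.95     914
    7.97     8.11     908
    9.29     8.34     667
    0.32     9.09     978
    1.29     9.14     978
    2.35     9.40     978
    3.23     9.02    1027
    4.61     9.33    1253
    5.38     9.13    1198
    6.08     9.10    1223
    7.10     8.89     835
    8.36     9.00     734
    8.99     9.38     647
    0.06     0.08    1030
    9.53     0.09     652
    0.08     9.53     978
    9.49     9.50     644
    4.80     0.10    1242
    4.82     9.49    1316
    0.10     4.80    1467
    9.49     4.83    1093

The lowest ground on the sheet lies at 640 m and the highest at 1480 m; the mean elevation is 980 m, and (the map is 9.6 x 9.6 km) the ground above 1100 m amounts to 21.6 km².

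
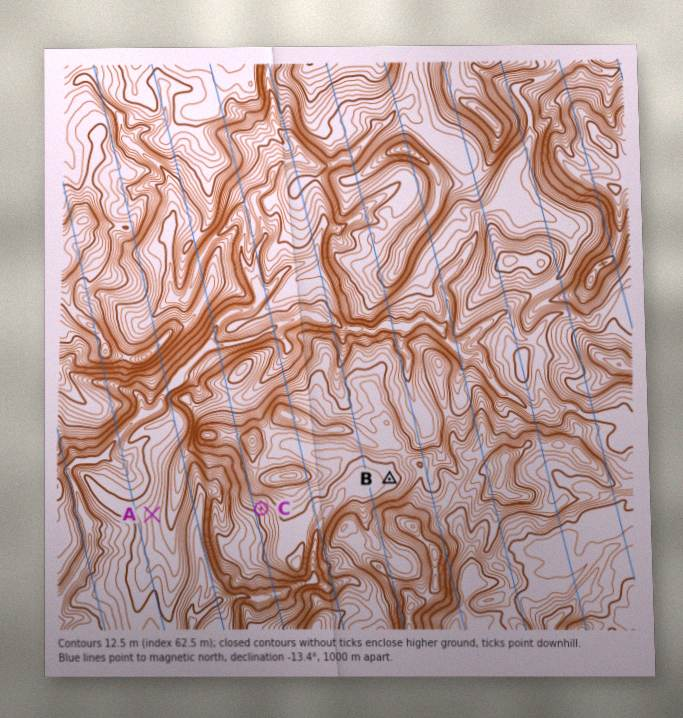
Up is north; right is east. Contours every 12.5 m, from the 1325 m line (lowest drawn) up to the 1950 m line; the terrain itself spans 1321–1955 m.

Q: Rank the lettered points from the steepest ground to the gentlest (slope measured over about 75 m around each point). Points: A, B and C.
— C A B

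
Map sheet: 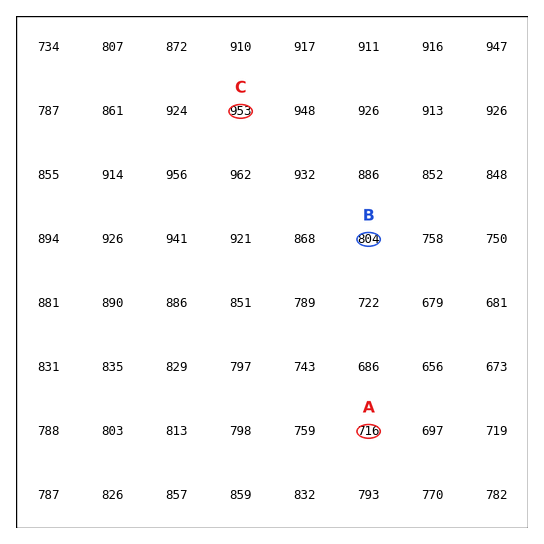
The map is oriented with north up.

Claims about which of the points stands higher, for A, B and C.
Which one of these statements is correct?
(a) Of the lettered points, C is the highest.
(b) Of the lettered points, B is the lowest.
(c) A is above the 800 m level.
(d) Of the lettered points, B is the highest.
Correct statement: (a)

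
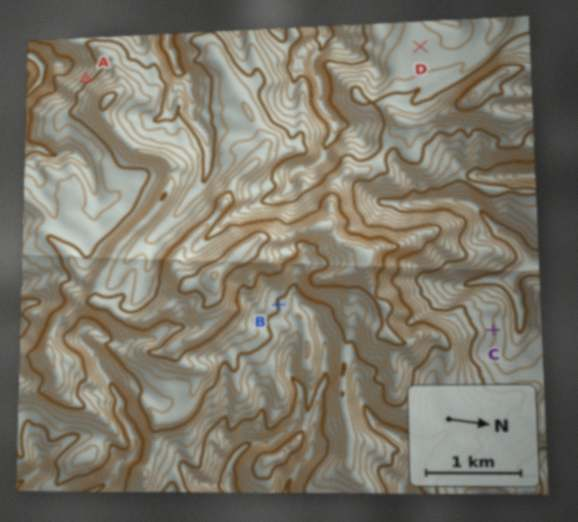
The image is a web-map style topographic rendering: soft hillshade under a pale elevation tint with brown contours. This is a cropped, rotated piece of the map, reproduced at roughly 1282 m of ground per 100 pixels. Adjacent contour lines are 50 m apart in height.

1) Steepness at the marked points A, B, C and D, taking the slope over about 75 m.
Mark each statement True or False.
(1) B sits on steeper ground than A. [False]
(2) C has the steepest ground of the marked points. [False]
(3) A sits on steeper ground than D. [True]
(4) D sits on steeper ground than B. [False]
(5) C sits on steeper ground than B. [True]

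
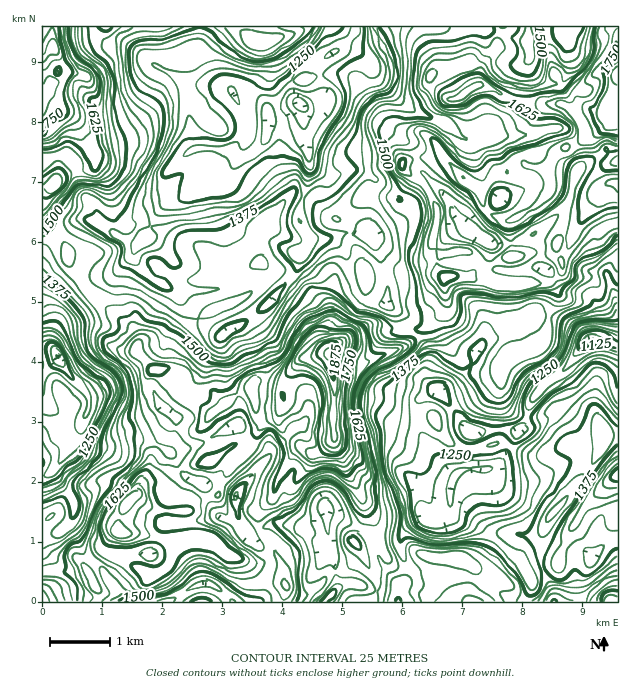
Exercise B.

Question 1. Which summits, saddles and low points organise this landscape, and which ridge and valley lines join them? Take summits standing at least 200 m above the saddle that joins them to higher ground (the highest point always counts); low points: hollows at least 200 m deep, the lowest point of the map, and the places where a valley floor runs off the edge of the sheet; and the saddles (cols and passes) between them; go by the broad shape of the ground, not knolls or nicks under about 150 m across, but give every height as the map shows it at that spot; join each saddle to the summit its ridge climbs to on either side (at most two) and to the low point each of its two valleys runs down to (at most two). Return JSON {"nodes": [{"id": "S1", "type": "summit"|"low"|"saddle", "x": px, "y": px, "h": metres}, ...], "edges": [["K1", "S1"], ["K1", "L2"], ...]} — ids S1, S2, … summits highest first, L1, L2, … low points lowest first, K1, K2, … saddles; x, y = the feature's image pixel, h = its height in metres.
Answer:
{"nodes": [
{"id": "S1", "type": "summit", "x": 329, "y": 354, "h": 1904},
{"id": "S2", "type": "summit", "x": 53, "y": 48, "h": 1820},
{"id": "S3", "type": "summit", "x": 617, "y": 76, "h": 1818},
{"id": "L1", "type": "low", "x": 58, "y": 357, "h": 1073},
{"id": "L2", "type": "low", "x": 587, "y": 340, "h": 1088},
{"id": "L3", "type": "low", "x": 301, "y": 103, "h": 1138},
{"id": "K1", "type": "saddle", "x": 259, "y": 531, "h": 1529},
{"id": "K2", "type": "saddle", "x": 415, "y": 334, "h": 1497},
{"id": "K3", "type": "saddle", "x": 82, "y": 282, "h": 1457}],
"edges": [["K1", "S1"], ["K1", "L1"], ["K1", "L2"], ["K2", "S1"], ["K2", "S3"], ["K2", "L2"], ["K2", "L3"], ["K3", "S1"], ["K3", "S2"], ["K3", "L1"], ["K3", "L3"]]}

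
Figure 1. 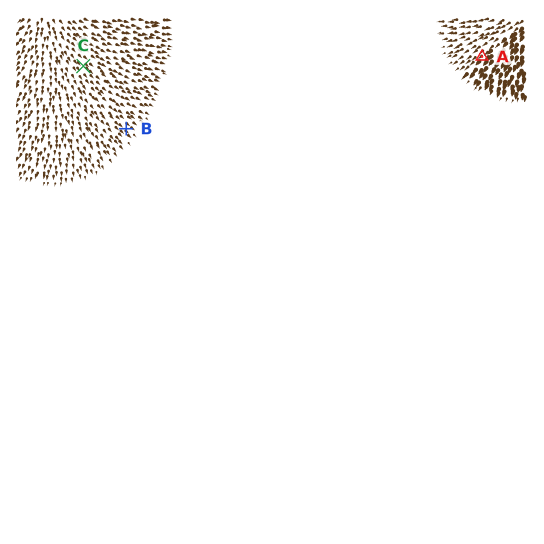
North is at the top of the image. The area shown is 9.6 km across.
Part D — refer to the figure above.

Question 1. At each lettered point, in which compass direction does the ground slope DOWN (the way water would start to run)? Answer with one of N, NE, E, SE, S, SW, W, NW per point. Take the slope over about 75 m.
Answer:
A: SW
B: SE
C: SE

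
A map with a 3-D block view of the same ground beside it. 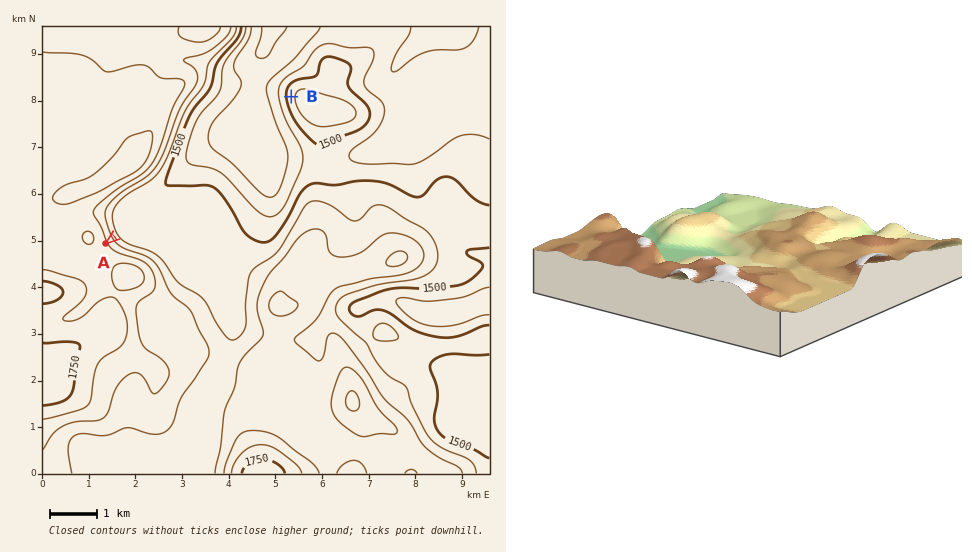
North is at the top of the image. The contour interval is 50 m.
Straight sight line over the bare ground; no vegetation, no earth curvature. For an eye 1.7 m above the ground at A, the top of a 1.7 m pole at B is visible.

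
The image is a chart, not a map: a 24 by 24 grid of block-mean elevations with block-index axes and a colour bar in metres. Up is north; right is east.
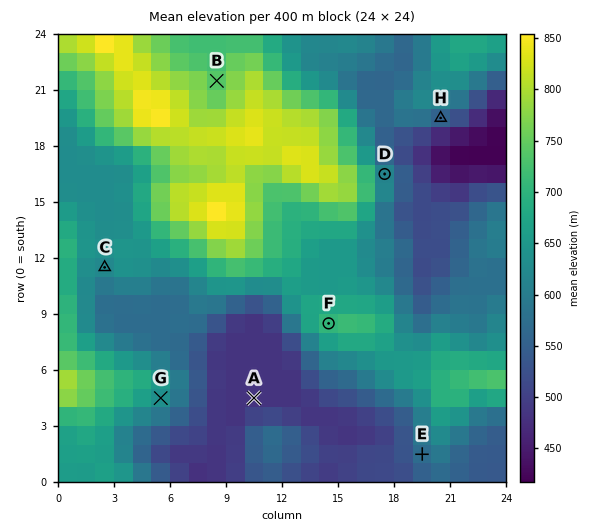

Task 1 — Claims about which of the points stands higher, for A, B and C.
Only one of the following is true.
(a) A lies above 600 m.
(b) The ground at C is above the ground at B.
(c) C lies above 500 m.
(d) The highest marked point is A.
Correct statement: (c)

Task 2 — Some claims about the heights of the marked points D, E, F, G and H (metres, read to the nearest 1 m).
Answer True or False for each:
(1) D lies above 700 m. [False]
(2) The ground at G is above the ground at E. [True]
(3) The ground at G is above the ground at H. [True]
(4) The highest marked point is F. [True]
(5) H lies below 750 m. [True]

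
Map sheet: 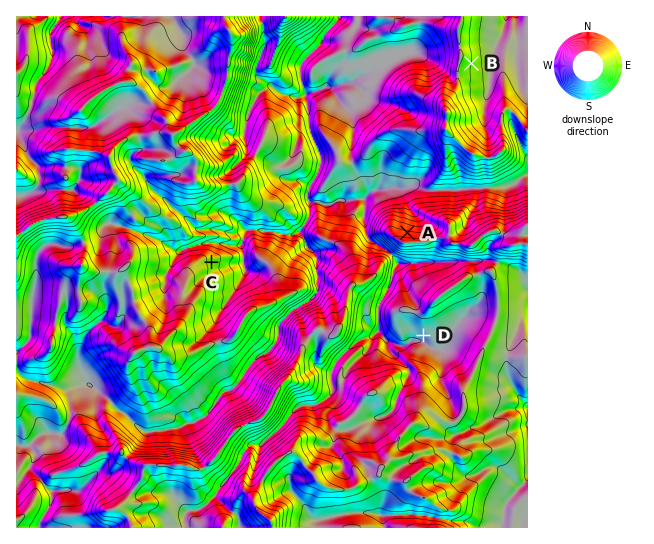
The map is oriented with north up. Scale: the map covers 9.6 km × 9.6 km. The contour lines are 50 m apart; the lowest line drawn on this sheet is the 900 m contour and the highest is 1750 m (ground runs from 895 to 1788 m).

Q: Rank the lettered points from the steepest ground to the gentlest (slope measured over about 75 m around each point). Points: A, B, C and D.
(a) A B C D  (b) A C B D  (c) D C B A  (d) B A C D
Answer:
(a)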